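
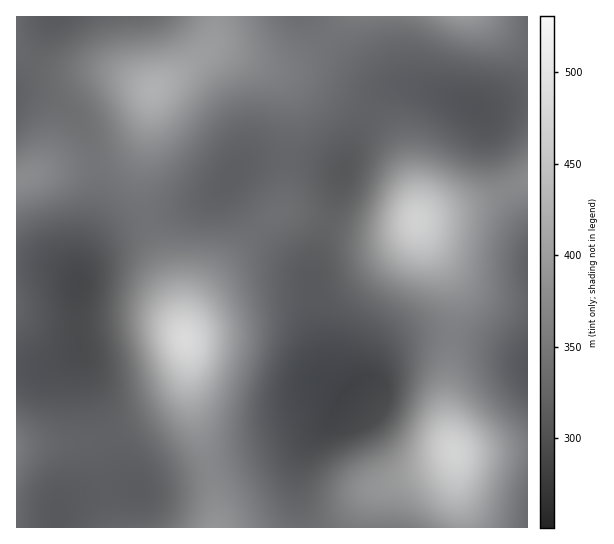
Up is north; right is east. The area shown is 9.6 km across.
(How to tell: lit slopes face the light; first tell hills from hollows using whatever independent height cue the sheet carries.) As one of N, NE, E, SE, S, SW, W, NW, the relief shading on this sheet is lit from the E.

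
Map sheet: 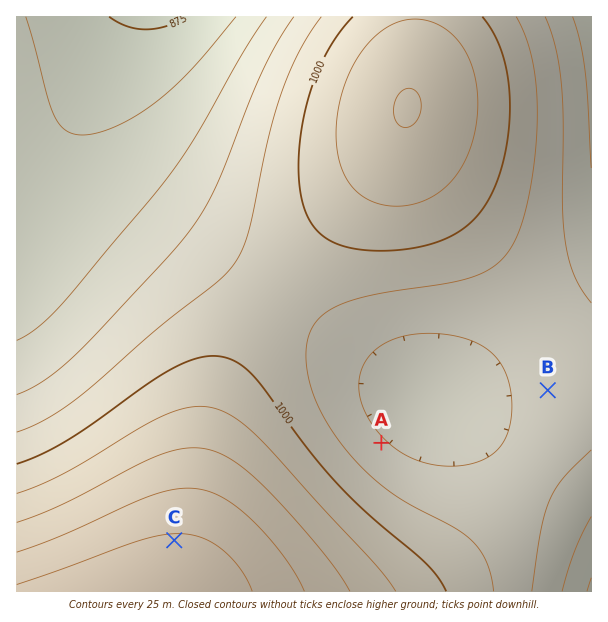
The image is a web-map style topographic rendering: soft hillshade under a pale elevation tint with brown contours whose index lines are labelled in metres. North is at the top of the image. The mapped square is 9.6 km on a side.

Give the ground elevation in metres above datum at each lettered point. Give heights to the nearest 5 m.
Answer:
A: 955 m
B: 960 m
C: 1105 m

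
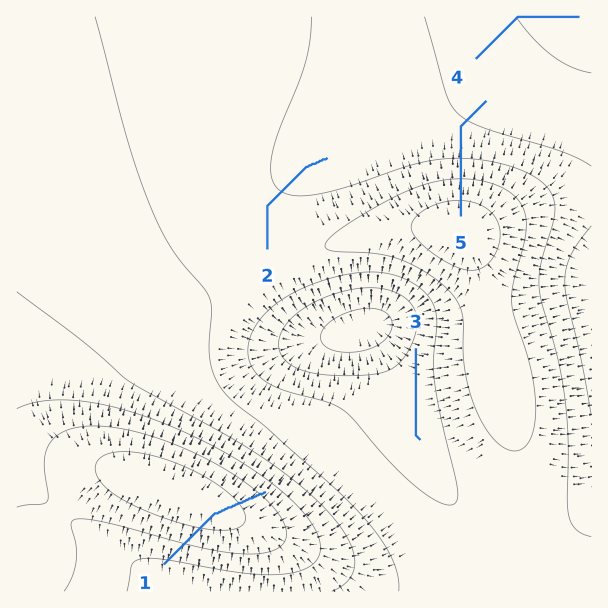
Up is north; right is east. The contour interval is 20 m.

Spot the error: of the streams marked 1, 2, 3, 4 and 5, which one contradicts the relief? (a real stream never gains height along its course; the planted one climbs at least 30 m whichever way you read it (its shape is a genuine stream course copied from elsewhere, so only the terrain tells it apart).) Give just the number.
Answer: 1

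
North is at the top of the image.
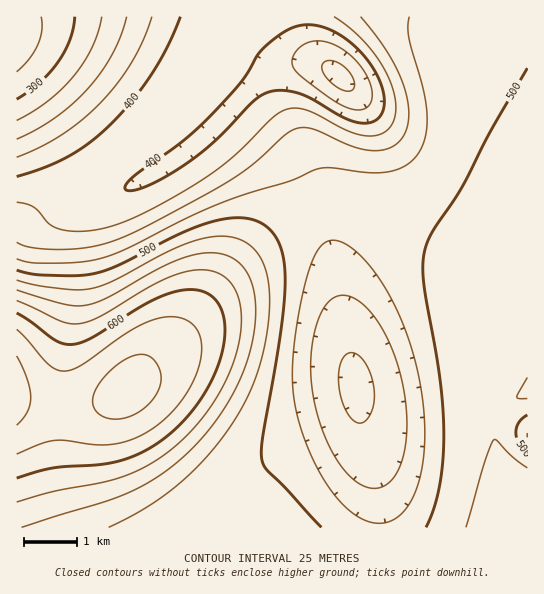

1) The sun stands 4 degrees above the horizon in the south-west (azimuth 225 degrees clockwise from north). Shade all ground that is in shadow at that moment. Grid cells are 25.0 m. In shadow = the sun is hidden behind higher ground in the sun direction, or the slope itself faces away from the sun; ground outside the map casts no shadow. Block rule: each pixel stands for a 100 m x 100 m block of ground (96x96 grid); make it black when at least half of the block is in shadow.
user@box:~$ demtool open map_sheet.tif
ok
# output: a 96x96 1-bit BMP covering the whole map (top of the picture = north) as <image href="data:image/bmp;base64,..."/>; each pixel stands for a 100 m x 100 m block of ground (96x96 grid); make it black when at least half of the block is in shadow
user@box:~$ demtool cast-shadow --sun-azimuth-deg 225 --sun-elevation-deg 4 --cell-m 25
<image width="96" height="96" href="data:image/bmp;base64,Qk2+BAAAAAAAAD4AAAAoAAAAYAAAAGAAAAABAAEAAAAAAIAEAAATCwAAEwsAAAIAAAAAAAAA////AAAAAAAAAAAAAAAAAAAAAAAAAAAAAAAAAAAAAAAAAAAAAAAAAAAAAAAAAAAAAAAAAAAAAAAAAAAAAAAAAAAAAAAAAAAAAAAAAAAAAAAAAAAAAAAAAAAAAAAAAAAAAAAAAAAAAAAAAAAAAAAAAAAAAAAAAAAAAAAAAAAAAAAAAAAAAAAAAAAAAAAAAAAAAAAAAAAAAAEAAAAAAAAAAAAAAAMAAAAAAAAAAAAAAAcAAAAAAAAAAAAAAAcAAAAAAAAAAAAAAA8AAAAAAAAAAAAAAA8AAAAAAAAAAAAAAAcAAAAAAAAAAAAAAAMAAAAAAAAAAAAAAAAAAAAAAAAAAAAAAAAAAAAAAAAAAAAAAAAAAAAAAAAAAAAAAAAAAAAAAAAAAAAAAAAAAAAAAAAAAAAAAAAAAAAAAAAAAAAAAAAAAAAAAAAAAAAAAAAAAAAAAAAAAAAAAAAAAAAAAAAAAAAAAAAAAAAAAAAAAAAAAAAAAAAAAAAAAAAAAAAAAAAAAAAAAAAAAAAAAAAAAAAAAAAAAADgAAAAAAAAAAAAAAD4AAAAAAAAAAAAAAD8AAAAAAAAAAAAAAD+AAAAAAAAAAAAAAD+AAAAAAAAAAAAAAD/AAAAAAAAAAAAAAD/gAAAAAAAAAAAAAD/wAAAAAAAAAAAAAD/4AAAAAAAAAAAAAD/4AAAAAAAAAAAAAD/8AAAAAgAAAAAAAD/+AAAABwAAAAAAAD/+AAAABwAAAAAAAD//AAAABwAAAAAAAD//gAAABwAAAAAAAD//wAAAAAAAAAAAAD//wAAAAAAAAAAAAD//4AAAAAAAAAAAAD//8AAAAAAAAAAAAD//8AAAAAAAAAAAAAf/+AAAAAAAAAAAAAH/+AAAAAAAAAAAAAB//AAAAAAAAAAAAAAf/AAAAAAAAAAAAAAH/AAAAAAAAAAAAAAA/AAAAAAAAAAAAAAAGAAAAAAAAAAAAAAAAAAAAAAAAAAAAAAAAAAAAAAAAAAAAAAAAAAAAAAAAAAAAAAAAAAAAAAAAAAAAAAAAAAAAAAAAAAAAAAAAAAAAAAAAAAAAAAAAAAAAAAAAAAAAAAAAAAAAAAAAAAAAAAAAAAAAAAAAAAAAAAAAAAAAAAAAAAAAAAAAAAAAAAAAAAAAAAAAAAAAAAB8AAAAAAAAAAAAAAH+AAAAAAAAAAAAAAP+AAAAAAAAAAAAAAf/AAAAAAAAAAAAAA//AAAAAAAAAAAAAB//AAAAAAAAAAAAAD//AAAAAAAAAAAAAH//AAAAAAAAAAAAAH/+AAAAAAAAAAAAAP/+AAAAAAAAAAAAAP/+AAAAAAAAAAAAAP/8AAAAAAAAAAAAAP/4AAAAAAAAAAAAAH/wAAAAAAAAAAAAAD/gAAAAAAAAAAAAAA+AAAAAAAAAAAAAAAAAAAAAAAAAAAAAAAAAAAAAAAAAAAAAAAAAAAAAAAAAAAAAAAAAAAAAAAAAAAAAAAAAAAAAAAAAAAAAAAAAAAAAAAAAAAAAAAAAAAAAAAAAAAAAAAAAAAAAAAAAAAAAAAAAAAAAA="/>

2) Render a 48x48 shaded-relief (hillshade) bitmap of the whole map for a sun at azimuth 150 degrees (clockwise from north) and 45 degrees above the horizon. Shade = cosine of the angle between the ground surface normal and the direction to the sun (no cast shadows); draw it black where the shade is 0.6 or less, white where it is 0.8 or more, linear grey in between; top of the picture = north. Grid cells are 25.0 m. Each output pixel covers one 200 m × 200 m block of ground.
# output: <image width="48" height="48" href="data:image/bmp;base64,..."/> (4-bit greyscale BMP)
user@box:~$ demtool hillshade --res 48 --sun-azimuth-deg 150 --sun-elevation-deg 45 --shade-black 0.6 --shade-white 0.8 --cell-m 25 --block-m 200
<image width="48" height="48" href="data:image/bmp;base64,Qk32BAAAAAAAAHYAAAAoAAAAMAAAADAAAAABAAQAAAAAAIAEAAATCwAAEwsAABAAAAAAAAAAAAAAABEREQAiIiIAMzMzAERERABVVVUAZmZmAHd3dwCIiIgAmZmZAKqqqgC7u7sAzMzMAN3d3QDu7u4A////ALu7u7u7qqqZmIiIiIiIh3d2ZmZmd3eIiLu7u7u7u6qpmYiIiIiIiHd2ZmZmZ3eIiLu7u7u7u7uqmZiIiIiIiHd2ZmZmZ3eIiLu7u7vMzMu6qZmIiIiIiHd2ZmZmZ3eIiLu7u7vMzMzLupmIiIiIiHd3ZmZmZ3eIh7u7u7vMzd3Mu6mYiIiIiId3ZmZmZ3eIdru7q7u8zd3dy7qZiIiIiId3dmZmZ3eIdruqqqu8zN3d3LupmIiIiIh3dmZmZ3eIh7qqqqq7vM3d3cuqmYiIiIh3dmZmd3eImqqpmZmqu8zd3dy6mZmZmIiHd2Zmd3iJvKqZiImaq7zN3dzLqZmZmIiHd2Zmd3iJvamYiIiJmqu8zd3LqpmZmYiId2Znd3iIm5mId3d4mZqrzN3MuqmZmYiId3Znd3iIiZiHdmZniJmqvMzMuqqZmYiId3d3d3iIiIiHZlVmeIiZq8zMu6qqmZiId3d3d4iIiIh3ZVVVZ4iJmrzMy7qqqZiIh3d3d4iIiId3ZURFVniImavMy7qqqZmIh3d3d4iIiHd2ZUQ0VWeIiaq7u7uqqZmIh3d3eIiIiGZmZUMzRWZ3iJqru7uqqpmYiHd3eIiIiFZmVUMzNFZneImqu7u6qpmYiHd3iIiIiEVVVEMiI0VWd4maq7uqqpmYiId4iIiIiDREREMiIjRVZ3iZqqqqqpmYiIiIiIiIiDMzRDMiIiNEVneJmqqqqpmYiIiIiIiIiCIzMzMiESI0RWd4maqqqpmYiIiIiIiIiDMzMzMiERIjRFZ3iZmqqZmYiIiIiIiIiERDMzMiEREiNFVniJmZmZmIiIiIiIiIiFVVRDMyIRESI0VmeImZmZiIiIiIiIiIiHdmVUQzIhESI0RWd4iZmYiIiIiIiIiIiHd3dmVUMiERIzRWZ4iIiIiIiIiIiIiIiHeIiHdlRDIiIjRVZ3iIiIiIh3d3iIiIiHeIiIh3ZUMyIjRFZ3eIiIiHd3d3eIiIiGZ3iJmYd2VDMzNFZneIiIh3d3d3d4iIiFZneImZmHZUQzNFVnd3iHd3dmd3d4iIiEVWZ4iZmZh2VEREVmd3d3dmZmZ3d4iIiERVZneJmZmHZVREVWZ3d2ZVVVZnd4iIiEREVWd4mZqZh2VERVZndmVURFZnd4iIiERERVZniJqpmHZVRVVmZlRDRFVnd4iIiERERFVmeImqmYdlVFVVVUQzNFZnd4iIiEREREVWZ4iaqZh2VUVVVEMzRFZ3d4iIiERERERVZniJqpmHZVRERERERWZ3eIiIiERERERVVmeImqmYdlVVVVVVVmd3eIiIiFVURERVVWZ4maqZh2ZWZndmZnd3iIiIiFVVVVVVVWZ3iZqpmHd3iIiHd3d3iIiIiFVVVVVVVVZneJmqqZmZmpmIiHeIiIiIiGZmVVVVVVZmeImqqqqqu6qYiIiIiIiIiGZmZmVVVWZmd4maq7u7u7qZiIiIiIiIiHd2ZmZmZmZmd4iZqru8u6qYiIiIiIiIiId3dmZmZmZmZ3iJqru7u6qZiIiIiIiIiA=="/>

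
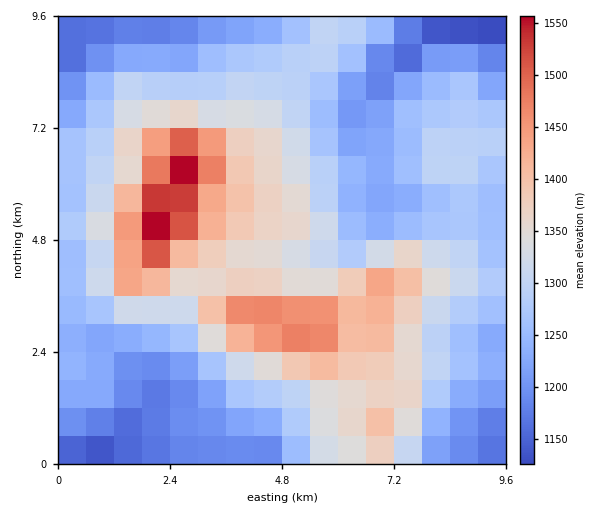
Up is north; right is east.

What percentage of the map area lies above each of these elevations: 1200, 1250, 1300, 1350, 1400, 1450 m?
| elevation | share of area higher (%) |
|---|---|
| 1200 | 85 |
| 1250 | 66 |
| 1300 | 42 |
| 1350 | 27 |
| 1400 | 13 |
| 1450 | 7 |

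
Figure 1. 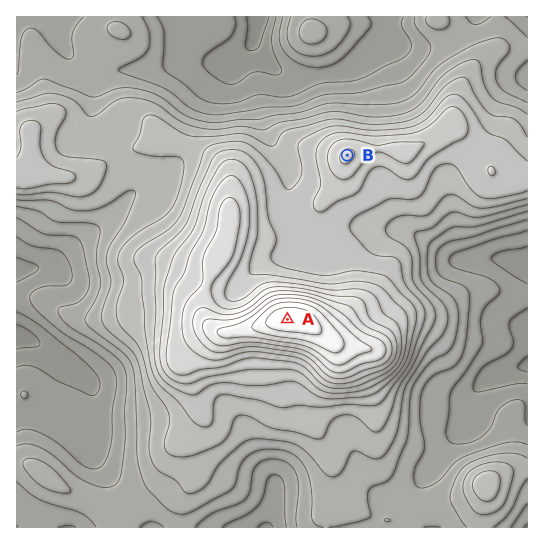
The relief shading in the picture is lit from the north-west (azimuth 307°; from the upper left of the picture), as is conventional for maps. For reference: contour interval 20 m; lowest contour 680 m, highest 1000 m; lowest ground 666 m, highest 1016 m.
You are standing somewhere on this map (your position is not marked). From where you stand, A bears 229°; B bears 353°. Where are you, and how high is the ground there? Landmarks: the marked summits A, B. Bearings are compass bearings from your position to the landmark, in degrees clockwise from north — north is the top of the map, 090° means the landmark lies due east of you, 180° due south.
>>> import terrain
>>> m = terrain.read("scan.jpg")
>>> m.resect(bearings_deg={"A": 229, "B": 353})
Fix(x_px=360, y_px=256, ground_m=825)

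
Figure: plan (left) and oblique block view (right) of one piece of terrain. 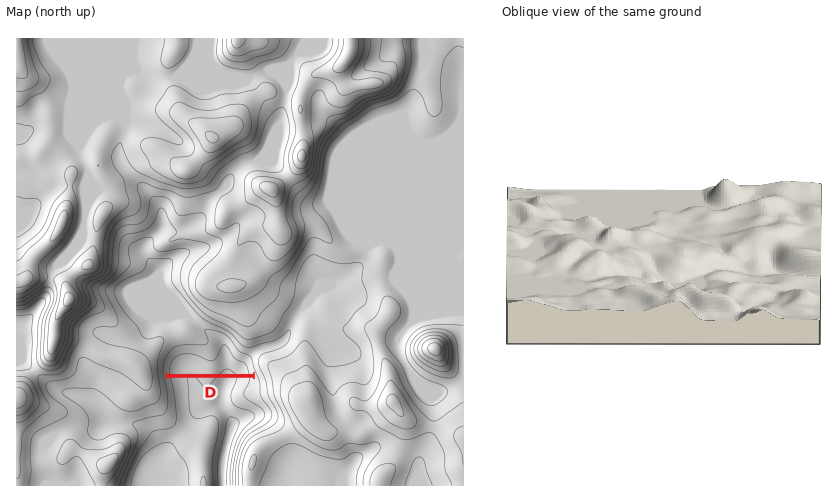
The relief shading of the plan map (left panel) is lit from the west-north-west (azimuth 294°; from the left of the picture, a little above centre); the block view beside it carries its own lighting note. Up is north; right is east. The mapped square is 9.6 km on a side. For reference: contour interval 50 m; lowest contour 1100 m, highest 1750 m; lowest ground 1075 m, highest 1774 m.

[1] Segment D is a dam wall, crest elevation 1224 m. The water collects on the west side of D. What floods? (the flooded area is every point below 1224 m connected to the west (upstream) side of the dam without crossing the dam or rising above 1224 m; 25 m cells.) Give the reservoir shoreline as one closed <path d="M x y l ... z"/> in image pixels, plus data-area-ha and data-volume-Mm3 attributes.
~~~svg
<path d="M223 337l-5 0-1 1-1 10-5 5-5 0-11-3-14 0-6 2-7 9-1 12 85 1-3-12-4-4-6-2-5-5-4-9-7-5z" data-area-ha="92" data-volume-Mm3="35.17"/>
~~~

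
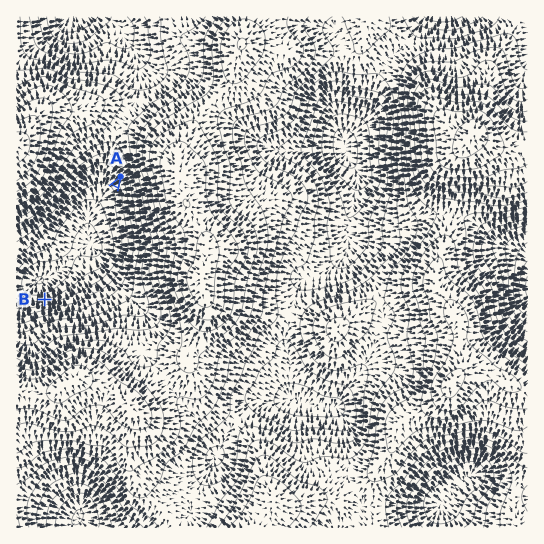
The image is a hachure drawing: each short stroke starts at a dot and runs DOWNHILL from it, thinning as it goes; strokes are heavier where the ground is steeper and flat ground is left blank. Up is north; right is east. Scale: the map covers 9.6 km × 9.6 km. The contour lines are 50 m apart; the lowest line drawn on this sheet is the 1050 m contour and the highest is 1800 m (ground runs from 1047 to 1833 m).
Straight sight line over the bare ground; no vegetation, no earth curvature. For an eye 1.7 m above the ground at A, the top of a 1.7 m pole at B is visible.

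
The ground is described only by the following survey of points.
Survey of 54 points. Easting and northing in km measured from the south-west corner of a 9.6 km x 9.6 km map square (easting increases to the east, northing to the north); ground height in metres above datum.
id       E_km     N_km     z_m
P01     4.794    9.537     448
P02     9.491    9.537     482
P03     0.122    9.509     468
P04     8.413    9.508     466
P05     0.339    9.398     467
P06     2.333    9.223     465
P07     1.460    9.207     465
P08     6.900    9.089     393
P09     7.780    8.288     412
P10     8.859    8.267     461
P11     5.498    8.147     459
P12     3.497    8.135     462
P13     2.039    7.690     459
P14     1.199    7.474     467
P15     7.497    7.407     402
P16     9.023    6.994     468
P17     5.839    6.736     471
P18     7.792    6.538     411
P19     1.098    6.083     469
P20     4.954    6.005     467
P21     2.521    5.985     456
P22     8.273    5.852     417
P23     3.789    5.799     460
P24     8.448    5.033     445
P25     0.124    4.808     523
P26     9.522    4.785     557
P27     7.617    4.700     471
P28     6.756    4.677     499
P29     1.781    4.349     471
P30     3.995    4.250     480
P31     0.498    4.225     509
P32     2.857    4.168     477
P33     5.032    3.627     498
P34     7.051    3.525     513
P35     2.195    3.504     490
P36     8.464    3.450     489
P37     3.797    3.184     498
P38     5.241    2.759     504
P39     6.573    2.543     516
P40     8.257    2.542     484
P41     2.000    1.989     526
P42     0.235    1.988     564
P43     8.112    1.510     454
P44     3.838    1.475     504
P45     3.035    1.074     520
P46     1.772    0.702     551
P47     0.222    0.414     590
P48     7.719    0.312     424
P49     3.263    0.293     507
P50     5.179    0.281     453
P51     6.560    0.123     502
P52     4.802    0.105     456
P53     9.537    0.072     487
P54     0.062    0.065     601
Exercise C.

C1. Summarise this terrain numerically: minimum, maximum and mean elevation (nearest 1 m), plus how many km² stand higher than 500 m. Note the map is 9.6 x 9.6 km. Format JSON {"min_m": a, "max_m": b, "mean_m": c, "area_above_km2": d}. {"min_m": 390, "max_m": 603, "mean_m": 480, "area_above_km2": 24.3}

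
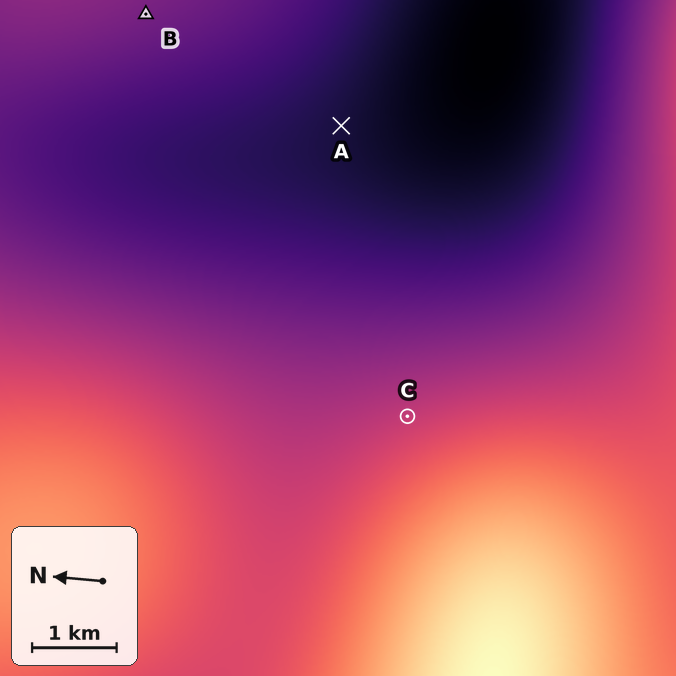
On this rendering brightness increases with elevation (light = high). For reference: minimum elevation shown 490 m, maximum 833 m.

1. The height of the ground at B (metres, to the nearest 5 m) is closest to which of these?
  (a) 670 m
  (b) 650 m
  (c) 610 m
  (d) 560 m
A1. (c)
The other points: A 530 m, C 675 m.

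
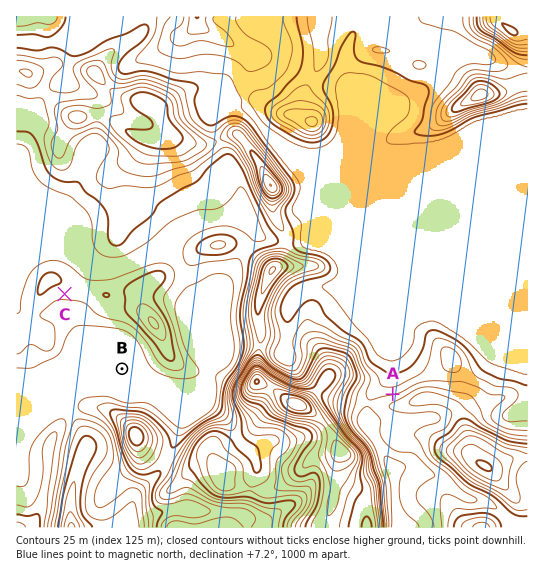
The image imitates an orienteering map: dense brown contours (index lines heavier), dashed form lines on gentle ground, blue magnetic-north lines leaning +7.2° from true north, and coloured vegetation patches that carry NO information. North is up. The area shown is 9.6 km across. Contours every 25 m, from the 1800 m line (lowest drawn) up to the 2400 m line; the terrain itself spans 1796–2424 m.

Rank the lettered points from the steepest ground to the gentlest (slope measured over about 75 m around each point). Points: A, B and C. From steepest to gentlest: A C B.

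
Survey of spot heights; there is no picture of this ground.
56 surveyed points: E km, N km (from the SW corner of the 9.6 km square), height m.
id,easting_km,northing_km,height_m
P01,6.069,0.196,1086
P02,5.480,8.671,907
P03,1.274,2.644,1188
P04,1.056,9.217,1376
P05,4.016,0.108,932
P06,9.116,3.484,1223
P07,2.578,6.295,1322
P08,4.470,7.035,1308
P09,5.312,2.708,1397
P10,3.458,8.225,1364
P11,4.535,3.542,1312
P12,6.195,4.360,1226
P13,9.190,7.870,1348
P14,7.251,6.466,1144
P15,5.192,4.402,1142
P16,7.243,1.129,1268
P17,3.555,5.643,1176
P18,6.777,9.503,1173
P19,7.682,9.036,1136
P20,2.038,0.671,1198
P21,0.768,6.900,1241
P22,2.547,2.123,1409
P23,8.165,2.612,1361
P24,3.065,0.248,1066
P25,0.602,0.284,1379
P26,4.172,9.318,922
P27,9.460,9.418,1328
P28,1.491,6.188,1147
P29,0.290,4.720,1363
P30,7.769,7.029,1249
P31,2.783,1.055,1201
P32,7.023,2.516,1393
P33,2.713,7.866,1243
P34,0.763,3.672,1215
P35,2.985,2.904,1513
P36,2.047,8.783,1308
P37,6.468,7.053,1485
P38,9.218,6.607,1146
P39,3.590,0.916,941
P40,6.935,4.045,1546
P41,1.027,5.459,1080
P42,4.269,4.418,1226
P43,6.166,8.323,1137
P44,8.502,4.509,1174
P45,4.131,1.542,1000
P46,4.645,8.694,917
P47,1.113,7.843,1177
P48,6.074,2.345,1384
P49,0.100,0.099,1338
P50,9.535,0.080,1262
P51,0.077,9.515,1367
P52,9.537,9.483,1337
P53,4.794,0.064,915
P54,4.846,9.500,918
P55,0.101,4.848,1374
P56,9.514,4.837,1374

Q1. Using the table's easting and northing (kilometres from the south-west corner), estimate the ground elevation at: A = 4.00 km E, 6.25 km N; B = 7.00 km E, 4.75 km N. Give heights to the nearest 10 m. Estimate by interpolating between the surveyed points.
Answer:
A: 1150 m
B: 1310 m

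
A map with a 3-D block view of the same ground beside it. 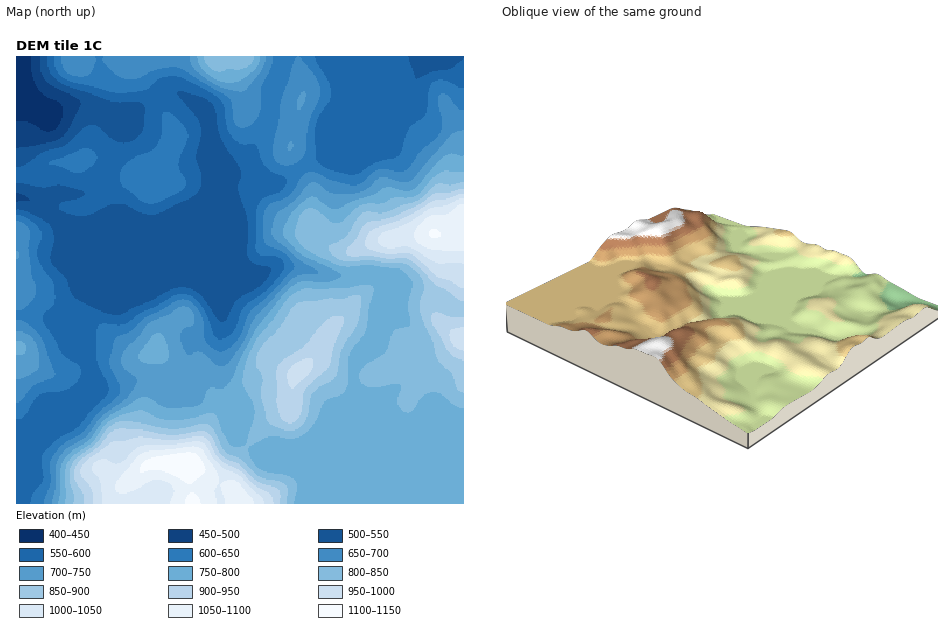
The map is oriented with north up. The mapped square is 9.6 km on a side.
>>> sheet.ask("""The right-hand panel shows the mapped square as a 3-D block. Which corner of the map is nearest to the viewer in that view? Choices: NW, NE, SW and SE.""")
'NE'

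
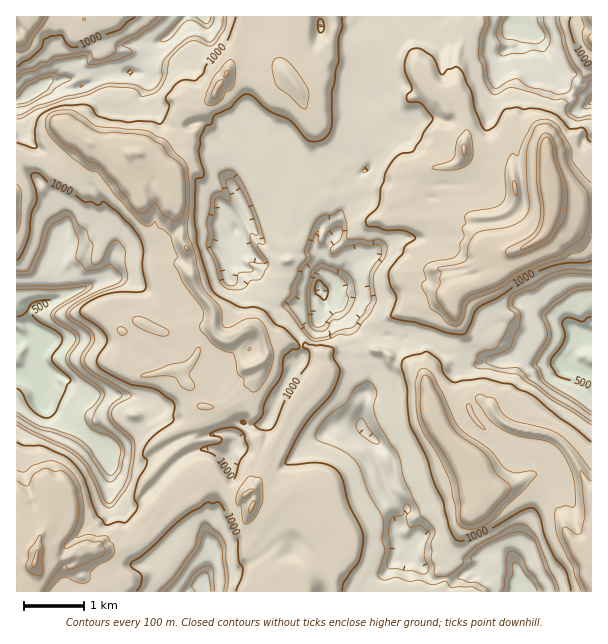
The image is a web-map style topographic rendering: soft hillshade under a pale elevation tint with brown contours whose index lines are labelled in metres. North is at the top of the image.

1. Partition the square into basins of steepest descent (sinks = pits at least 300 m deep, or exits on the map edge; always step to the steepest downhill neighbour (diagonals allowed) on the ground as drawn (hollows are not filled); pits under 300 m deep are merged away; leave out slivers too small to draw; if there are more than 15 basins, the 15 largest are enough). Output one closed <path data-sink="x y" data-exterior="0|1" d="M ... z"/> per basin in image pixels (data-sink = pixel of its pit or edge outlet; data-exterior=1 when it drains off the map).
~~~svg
<path data-sink="579 372" data-exterior="0" d="M464 156l-6 7-6 3-36 3-6 4-4 16 2 26 8 5 36 2 18 8 15 17 12 5 14 0-5 5-6 17-15 8-21 6-6 2-6 7-1 6 9 26 0 10-5 7-9 3-4 4 0 3-14 13-2 6 1 12 7 18 2 11 9 18 29 28 9 32 27-7 18-11 8 0 18 24 8 16 3 14 6 10 5 6 15 6 1-393-5-1-9 10-12 7-18 3-2 6-16 0-15 3-1-7-4-4-16-1-6-6-14-3z"/><path data-sink="320 288" data-exterior="0" d="M381 43l-22 3-14 6-18 0-1 7-6 9-21 17-3 0-9-11-18 6-15-2-21 0-6-4-10 13-3 9-18 14 2 19-11 9-15 26-7 6-3 1 10 17 0 12 10 30-1 10 9 18 4 27 18 23 2 22 5 8 14-1 13-9 6-2 10 7 4 13 16-6 15 6 11 0 12 9 13-5 45 0 33 16 14 12 3-9 14-13 0-3 4-4 9-3 5-7 0-10-9-26 3-9 10-6 21-6 15-8 6-17 5-5-14 0-12-5-15-17-18-8-36-2-8-5-2-26 4-16 6-4 27-1 15-5 6-8 2-30-6-21-4-6-10-1-11-6-15-16-4-12-5-5z"/><path data-sink="44 393" data-exterior="0" d="M81 138l-7 5-12 25-3-4-15-2-14 0-7-6-7 2 0 345 10 2 21-9 2 2 1 15-6 17 7-2 10 6-8 10-14 3-3 10 17 2 15-1 15-10 36 2 19-9 6-7-4-9 11-15-12-16 5-11 27-29 21-14 0-15 5-3 7-9 0-6-6-5-5-12-9-9-5-11-35 4-9-8-15 0-2-6 6-15 0-12-21-19 0-5 7-5 18-2 8 6 2 12 11 5 15-20 0-11-7-15-1-12 3-3 18 0 8 4 4 6 3-1-2-15-9-18 1-10-10-30-2-17-4-7-26-24-9 2-11 9-10-9-9-2-9-8z"/><path data-sink="521 585" data-exterior="0" d="M369 349l-10 3-26-2-13 6 4 10-2 6-4 8-23 22-15 32 6 6-4 6-4-2-4 0-9 17-3 12-12 19 4 6-1 6 14 7 15-12 17-9 13 0 6 4 8 25 18 30 0 9-8 11-4 7 3 16 256 0 1-40-8-5-8-1-5-6-6-10-6-21-17-26-9-8-23 12-27 7-9-32-29-28-7-14-12-42-15-12-16-6-12-8z"/><path data-sink="29 93" data-exterior="0" d="M245 16l-212 0-11 22-6 3 0 115 7 0 7 6 14 0 15 2 3 4 12-25 7-5 11 6 9 8 9 2 10 9 11-9 9-2 21 18 4 0 7-6 14-23-8-13 0-9 3-8 2-2 15-1 16-12 3-9 12-18 11-36 4-7z"/><path data-sink="519 24" data-exterior="0" d="M591 16l-256 0 1 10-10 25 19 1 14-6 22-3 30 15 5 5 4 12 15 16 23 10 8 24-2 31 6 7 7 5 11 1 6 6 16 1 4 4 1 7 15-3 16 0 2-6 18-3 12-7 9-10 5 0z"/><path data-sink="204 584" data-exterior="0" d="M204 475l-22 6-21 24-9 5-6 5 4 10-12 16-19 9-36-2-4 3-1 16 12 20-1 5 168 0 12-14 10-6 15 2 6 5 5 13 29-1-2-15 4-7 7-8 1-7-8 5-9 0-7-8-1-9 9-15 0-6-4-9-10 5-11-3-7-5-6-15-24 17-14-5 2-8-5-6-9 6-7-2-20-16z"/>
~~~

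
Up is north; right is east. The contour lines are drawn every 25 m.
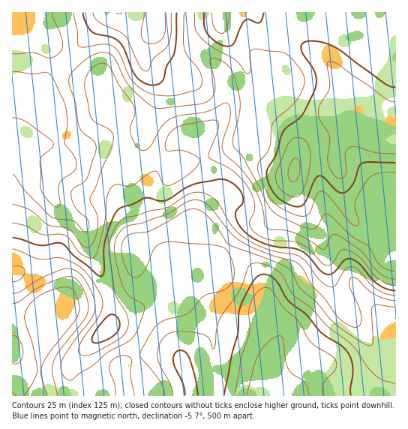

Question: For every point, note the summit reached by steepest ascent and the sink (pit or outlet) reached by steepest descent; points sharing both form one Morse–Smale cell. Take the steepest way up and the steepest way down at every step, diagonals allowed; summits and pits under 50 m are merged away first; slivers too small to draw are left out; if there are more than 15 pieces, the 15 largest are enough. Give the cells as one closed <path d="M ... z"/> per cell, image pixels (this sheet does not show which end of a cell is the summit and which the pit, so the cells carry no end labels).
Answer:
<path d="M188 12l-176 0 0 262 10-4 8-8 9-28 15-22 2-9 28 21 4 22 15 32 8 26 1 16-2 6-26 23-14 17 0 10 6 14 0 6 320 0 0-161-16 1-25 26-3 12 6 16-4 0-24 13-24 20-22 11-6 7 0-11-13-22-1-20-5-12-15-17-20-15-21-24-1-4 21-24 0-10 4-12 7-10 18-18 8-30-4-8-26 1-7 7 4-10 0-14-3-12-3-6-29-28-3-12z"/><path d="M396 12l-207 0 0 18 3 12 29 28 3 6 3 12-2 20 11-4 20 0 4 8-8 30-21 22-7 12-3 20-16 16-3 6 17 22 25 19 15 17 5 12 1 20 13 22 2 10 4-6 22-11 24-20 24-13 4 0-6-16 3-12 25-26 16-2z"/><path d="M56 203l-2 9-15 22-9 28-8 8-10 6 0 120 64 0 0-6-6-14 0-10 14-17 26-23 2-6-3-24-10-28-10-20-5-24z"/>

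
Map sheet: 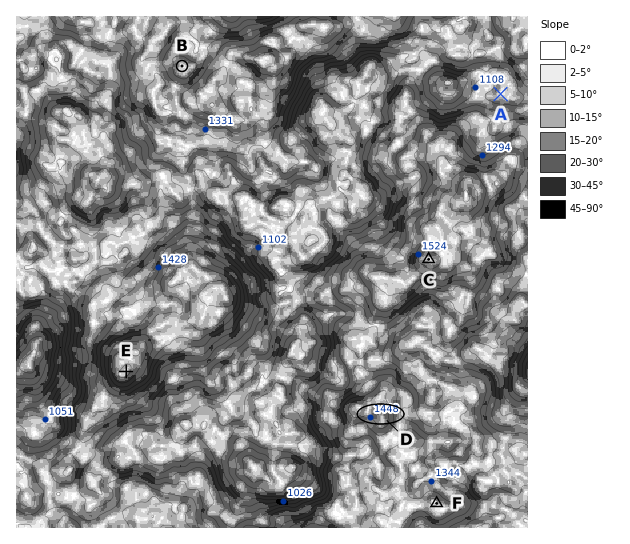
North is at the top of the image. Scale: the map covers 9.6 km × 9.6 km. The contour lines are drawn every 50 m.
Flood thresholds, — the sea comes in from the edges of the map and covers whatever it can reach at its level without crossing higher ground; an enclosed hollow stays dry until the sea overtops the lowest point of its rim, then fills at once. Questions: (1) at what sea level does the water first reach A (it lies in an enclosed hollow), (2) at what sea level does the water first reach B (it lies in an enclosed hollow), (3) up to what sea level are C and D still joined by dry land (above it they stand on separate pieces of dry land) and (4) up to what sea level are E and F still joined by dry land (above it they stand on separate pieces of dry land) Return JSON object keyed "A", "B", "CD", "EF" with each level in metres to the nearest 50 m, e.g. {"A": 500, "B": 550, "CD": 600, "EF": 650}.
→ {"A": 1100, "B": 1350, "CD": 1300, "EF": 1150}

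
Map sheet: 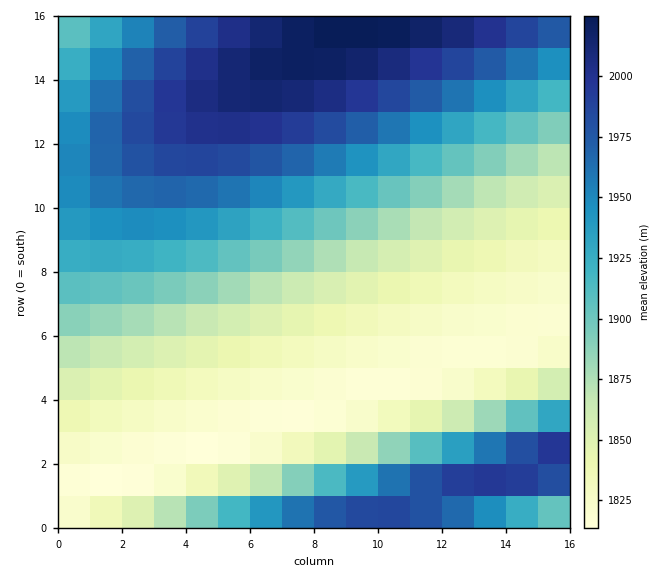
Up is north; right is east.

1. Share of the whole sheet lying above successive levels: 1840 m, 75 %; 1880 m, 57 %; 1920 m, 43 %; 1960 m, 28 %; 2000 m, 9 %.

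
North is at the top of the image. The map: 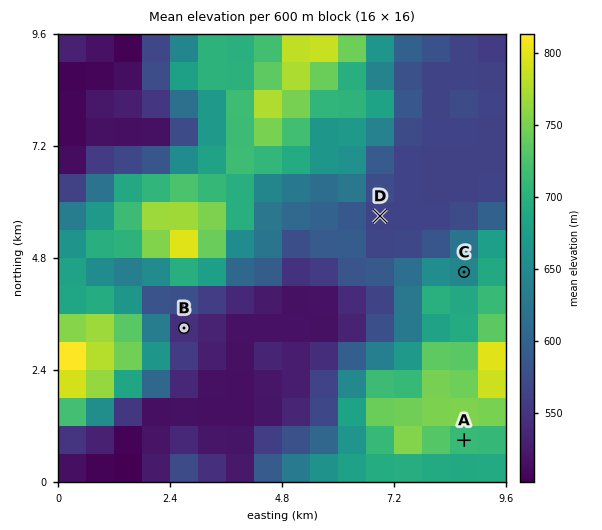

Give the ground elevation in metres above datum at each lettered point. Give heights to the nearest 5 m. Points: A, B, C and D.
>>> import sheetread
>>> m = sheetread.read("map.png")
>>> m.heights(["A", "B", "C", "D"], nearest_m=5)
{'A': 710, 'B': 535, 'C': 630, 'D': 565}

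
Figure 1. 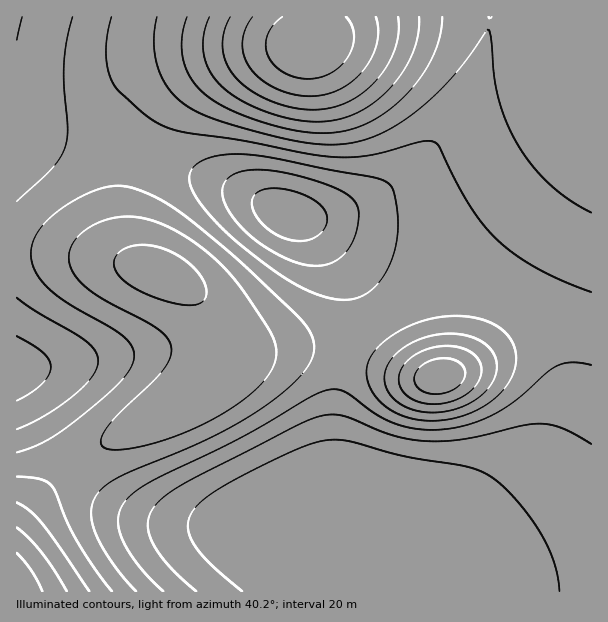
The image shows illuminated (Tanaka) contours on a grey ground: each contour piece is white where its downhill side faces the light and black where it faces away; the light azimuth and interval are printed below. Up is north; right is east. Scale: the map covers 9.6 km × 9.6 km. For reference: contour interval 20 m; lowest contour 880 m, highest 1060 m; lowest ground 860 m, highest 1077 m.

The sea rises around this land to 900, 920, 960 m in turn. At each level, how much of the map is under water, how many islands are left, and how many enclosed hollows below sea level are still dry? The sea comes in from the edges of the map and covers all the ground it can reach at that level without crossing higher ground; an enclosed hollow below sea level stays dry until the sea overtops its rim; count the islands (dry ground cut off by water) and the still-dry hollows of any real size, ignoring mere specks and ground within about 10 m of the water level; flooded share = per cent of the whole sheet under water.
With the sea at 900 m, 20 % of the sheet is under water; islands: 0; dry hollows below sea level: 1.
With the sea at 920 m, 28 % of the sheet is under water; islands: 0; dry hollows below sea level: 1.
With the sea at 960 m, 73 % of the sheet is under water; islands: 2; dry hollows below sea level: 0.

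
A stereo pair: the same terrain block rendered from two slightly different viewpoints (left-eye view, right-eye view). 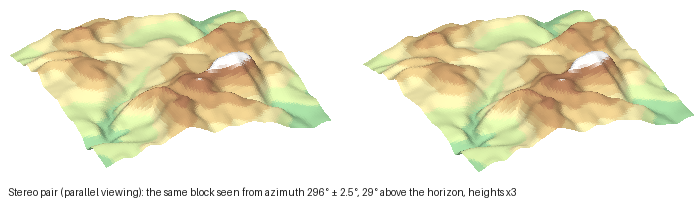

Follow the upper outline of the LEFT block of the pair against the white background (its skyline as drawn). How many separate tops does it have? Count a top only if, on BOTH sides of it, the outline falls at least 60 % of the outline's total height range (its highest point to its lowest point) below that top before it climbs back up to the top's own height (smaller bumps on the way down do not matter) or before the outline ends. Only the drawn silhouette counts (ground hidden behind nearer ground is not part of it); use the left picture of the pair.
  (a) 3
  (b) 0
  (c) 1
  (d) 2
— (b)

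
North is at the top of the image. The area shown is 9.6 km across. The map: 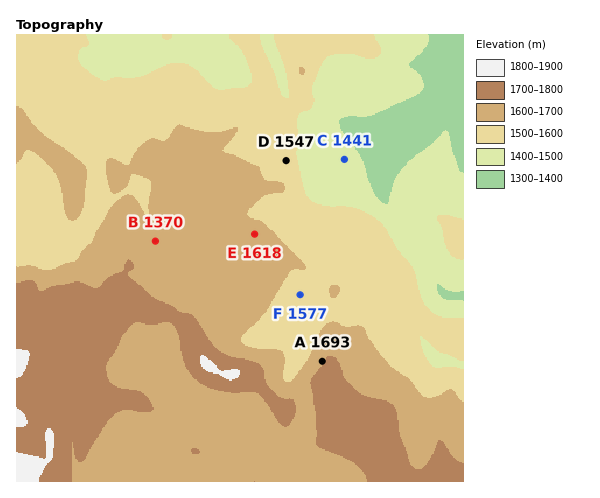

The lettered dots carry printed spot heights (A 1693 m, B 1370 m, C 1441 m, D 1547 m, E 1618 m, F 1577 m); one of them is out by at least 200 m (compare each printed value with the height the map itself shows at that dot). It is B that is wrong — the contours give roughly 1620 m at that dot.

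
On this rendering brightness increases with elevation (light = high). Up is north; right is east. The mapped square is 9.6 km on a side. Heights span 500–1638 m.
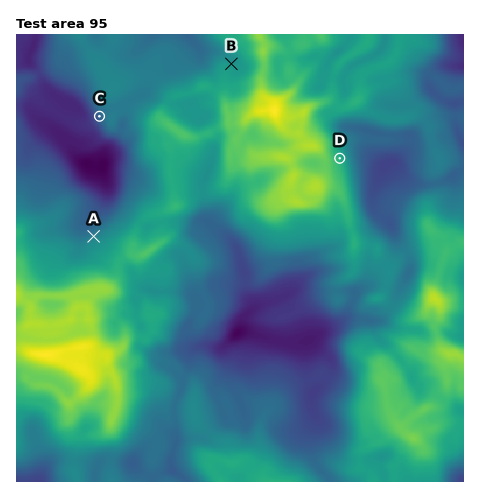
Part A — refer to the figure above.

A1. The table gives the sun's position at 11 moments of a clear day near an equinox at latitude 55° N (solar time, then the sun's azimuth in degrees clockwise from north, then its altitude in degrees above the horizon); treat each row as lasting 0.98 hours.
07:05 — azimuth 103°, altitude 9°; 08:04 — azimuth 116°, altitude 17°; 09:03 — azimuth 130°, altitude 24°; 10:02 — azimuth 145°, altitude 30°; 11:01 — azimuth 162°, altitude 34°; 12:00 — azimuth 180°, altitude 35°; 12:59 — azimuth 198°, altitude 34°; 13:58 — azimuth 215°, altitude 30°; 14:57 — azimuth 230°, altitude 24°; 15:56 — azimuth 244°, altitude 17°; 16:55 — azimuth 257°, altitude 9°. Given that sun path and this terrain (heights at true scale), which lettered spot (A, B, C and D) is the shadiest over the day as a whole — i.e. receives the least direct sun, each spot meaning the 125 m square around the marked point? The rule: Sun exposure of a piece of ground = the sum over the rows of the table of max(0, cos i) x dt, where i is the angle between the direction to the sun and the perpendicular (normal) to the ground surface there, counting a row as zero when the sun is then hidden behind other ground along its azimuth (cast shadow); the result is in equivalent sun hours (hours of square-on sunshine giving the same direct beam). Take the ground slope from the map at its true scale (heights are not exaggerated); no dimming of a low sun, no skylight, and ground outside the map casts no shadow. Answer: A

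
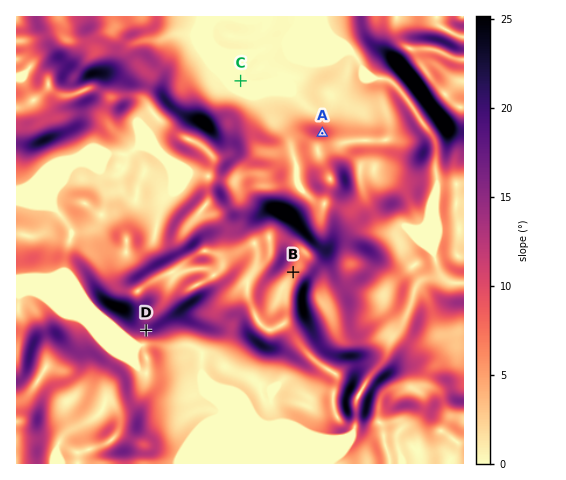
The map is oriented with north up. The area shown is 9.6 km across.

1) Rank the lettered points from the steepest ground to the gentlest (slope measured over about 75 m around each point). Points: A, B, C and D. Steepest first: D A B C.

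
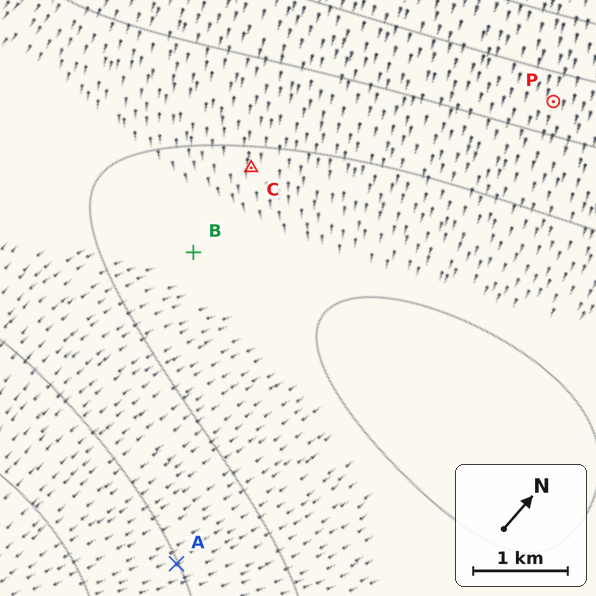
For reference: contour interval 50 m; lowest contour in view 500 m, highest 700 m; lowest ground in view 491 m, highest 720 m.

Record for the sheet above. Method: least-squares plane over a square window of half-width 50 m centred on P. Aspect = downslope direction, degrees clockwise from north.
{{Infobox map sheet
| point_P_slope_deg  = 4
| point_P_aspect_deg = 154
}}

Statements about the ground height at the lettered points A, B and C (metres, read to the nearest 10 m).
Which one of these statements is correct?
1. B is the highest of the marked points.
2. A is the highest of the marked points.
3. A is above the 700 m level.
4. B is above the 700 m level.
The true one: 2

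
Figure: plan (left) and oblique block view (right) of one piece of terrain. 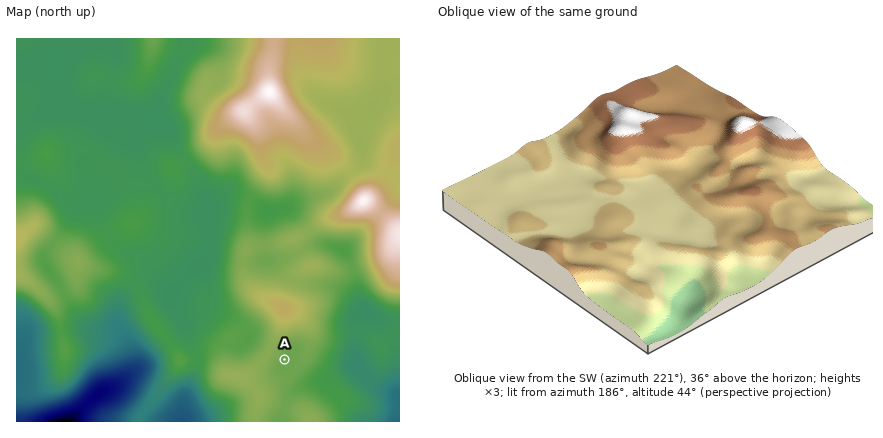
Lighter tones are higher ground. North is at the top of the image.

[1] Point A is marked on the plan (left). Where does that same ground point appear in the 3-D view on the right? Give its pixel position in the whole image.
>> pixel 780 217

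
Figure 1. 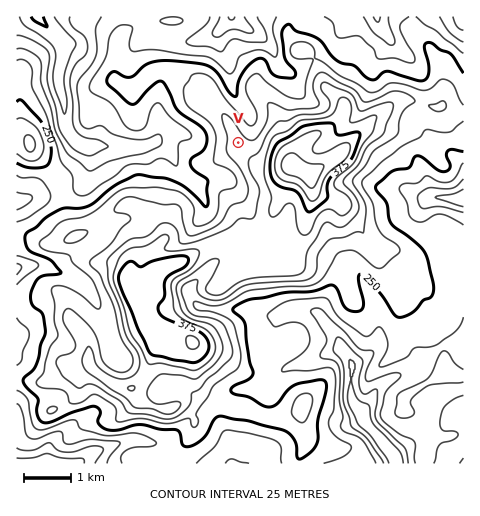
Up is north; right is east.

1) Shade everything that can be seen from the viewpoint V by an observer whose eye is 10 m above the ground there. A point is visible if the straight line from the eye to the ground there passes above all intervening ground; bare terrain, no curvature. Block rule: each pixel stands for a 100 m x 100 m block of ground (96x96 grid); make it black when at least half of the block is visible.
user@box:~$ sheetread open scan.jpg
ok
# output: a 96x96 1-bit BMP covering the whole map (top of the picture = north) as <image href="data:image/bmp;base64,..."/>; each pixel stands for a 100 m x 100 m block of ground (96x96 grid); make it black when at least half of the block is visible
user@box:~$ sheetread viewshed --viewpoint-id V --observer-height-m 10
<image width="96" height="96" href="data:image/bmp;base64,Qk2+BAAAAAAAAD4AAAAoAAAAYAAAAGAAAAABAAEAAAAAAIAEAAATCwAAEwsAAAIAAAAAAAAA////AAAAAAAAAAAAAAAAAAAAAAAAAAAAAAAAAAAAAAAAAAAAAAAAAAAAAAAAAAAAAAAAAAAAAAAAAAAAAAAAAAAAAAAAAAAAAAAAAAAAAAAAAAAAAAAAAAAAAAAAAAAAAAAAAAAAAAAAAAAAAAAAAAAAAAAAAAAAAAAAAAAAAAAAAAAAAAAAAAAAAAAAAAAAAAAAAAAAAAAAAAAAAAAAAAAAAAAAAAAAAAAAAAAAAAAAAAAAAAAAAAAAAAAAAAAAAAAAAAAAAAAAAAAAAAAAAAAAAAAAAAAAAAAAAAAAAAAAAAAAAAAAAAAAAAAAAAAAAAAAAAAAAAAAAAAAAAAAAAAAAAAAAAAAAAAAAAAAAAAAAAAAAAAAAAAAAAAAAAAAAAAAAAAAAAAAAAAAAAAAAAAAAAAAAAAAAMAAAAAAAAAAAAAAB4AAAAAAAAAAAAAAD4AAAAAAAAAAAAAAPwAAAAAAAAAAAAAAfAAAAAAAAAAAAAAAMAAAAAAAAAAAAAAAAAAAAAAAAAAAAAAAAAAAAAAAAAAAAAAAAAAAAAAAAAAAAAAAAAAAAAAAAAAAAAAAAAAAAAAAAAAAAAAAAAAAAAAAAAAAAAAAAAAAAAAAAAAAAACAAAAAAAAAAAAAAADAAAAAAAAAAAAAAAHAAAAAAAAAAAAAAAHgAAAAAAAAAAAAAAH/gAAAAAAAAAAAAAD//AAAAAAAAAAAAAH//gAAAAAAAAAAAAH5/wAAAAAAAAAAAAP4/4AAAAAAAAAAAAH8//B4AAAAAAAADgH////8AAAAAAAADgHn///8AAAAAAAAAAAD///8AAAAAAAAAAAD///8AAAAAAAA4AAH///8AAAAAAAA4AAP///8AAAAAAAAcAAf/5/+AAAAAAAAcAB//5/+AAAAAAAAeAH//5/+AAAAAAAAfAP//5/yAAAAAAAAfgP//n4AAAAAAAAAfgP//DAEAAAAAAAA/wP/8AAGAAAAAAAA/8D/4AAPAAAAAAAD/+D/wAAPAAAAAAAP//D/wMB/gAAAAAAf////w8D/gAAAAAAf////x4H/gAAAAAAf////zgf/wAAAAAAf////vAf/wAAAAAAf////eA//4AAAAAAf+//+cAf/8AAAAAA/4f//8A//OAAAAAA/we//+B//HAAAAAB/g8D///9/GAAAAAB/g8D///5/CAAAAAB/A4D///x/AAAAAAB/A4D///h/AAAAAAB/AwD+H/B+AAAAAAB/AQD+D/D8AAQAAAD+AYH8B/D8AAwAAAD+AcH8B2D4AHAAAAD+ACP8B+HwAOAAAAD8AA98D+HgAMAAAAB8AAYeHwEAAIAAAAB8AAQOOAAAAIAAAAB8AAQHwAAAAAAAAAB4AAAAAAAAAAAAAAB4AAAAAAMAAAAAAABwAAAAAAMAHgAAAABAAAAAAAMAPgAAAAAAAAAAAAIAMAAAAAAAAAAAAAAAAAAAAAAAAAAAAAAAAAAAAAAAAAAAAAAAAAAAAAAAAAAAAAAAAAAAAAAAAAAAAAAAAAAAAAAAAAAAAAAAAAAAAAA="/>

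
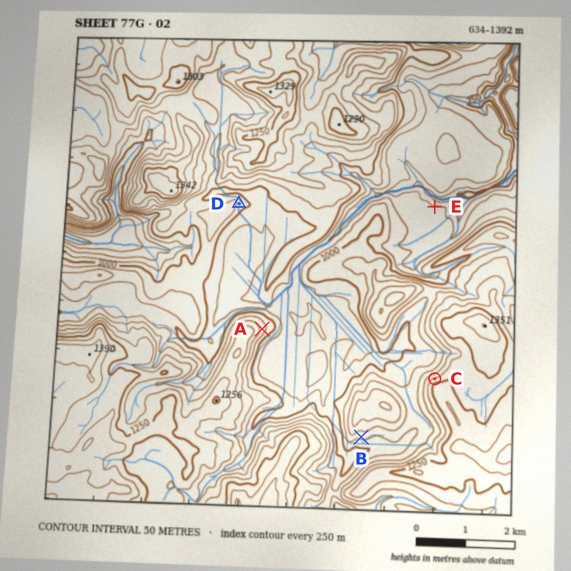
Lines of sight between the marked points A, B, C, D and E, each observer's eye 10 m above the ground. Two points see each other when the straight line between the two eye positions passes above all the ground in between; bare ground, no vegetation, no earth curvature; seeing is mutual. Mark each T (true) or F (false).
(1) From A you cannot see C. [F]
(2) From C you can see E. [F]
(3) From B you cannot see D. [T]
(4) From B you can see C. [F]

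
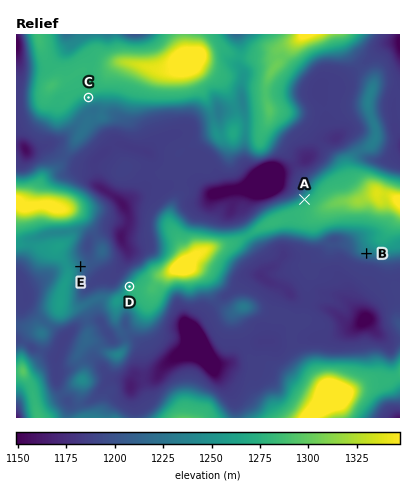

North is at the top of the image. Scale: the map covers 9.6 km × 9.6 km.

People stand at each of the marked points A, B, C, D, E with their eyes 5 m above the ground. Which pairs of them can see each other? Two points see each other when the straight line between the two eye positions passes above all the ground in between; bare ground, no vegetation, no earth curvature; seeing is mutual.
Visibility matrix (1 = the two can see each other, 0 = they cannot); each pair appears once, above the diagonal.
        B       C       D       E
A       0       1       0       0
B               0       0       0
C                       1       0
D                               1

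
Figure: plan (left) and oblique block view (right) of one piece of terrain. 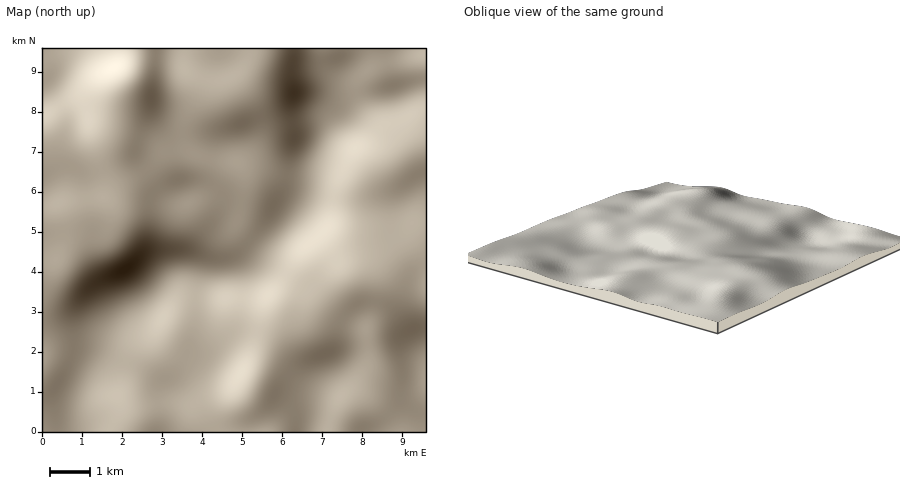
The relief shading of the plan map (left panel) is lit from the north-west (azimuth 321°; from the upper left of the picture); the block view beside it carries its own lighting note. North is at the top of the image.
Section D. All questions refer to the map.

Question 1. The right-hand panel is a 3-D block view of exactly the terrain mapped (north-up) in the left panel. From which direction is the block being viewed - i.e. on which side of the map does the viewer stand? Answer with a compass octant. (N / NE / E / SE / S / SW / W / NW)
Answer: SE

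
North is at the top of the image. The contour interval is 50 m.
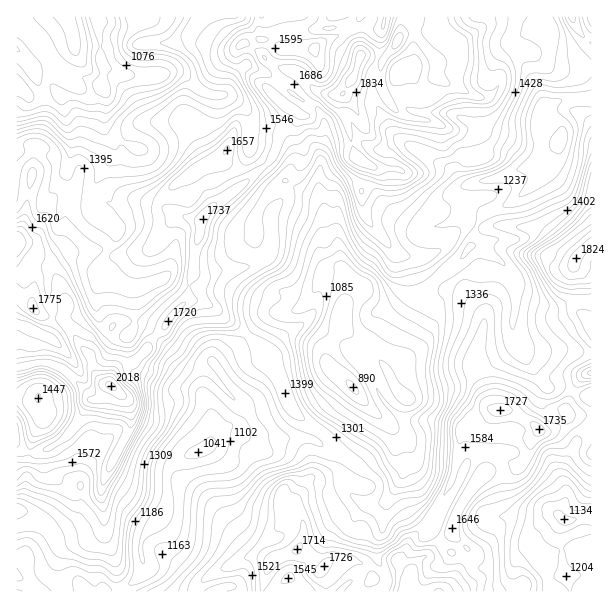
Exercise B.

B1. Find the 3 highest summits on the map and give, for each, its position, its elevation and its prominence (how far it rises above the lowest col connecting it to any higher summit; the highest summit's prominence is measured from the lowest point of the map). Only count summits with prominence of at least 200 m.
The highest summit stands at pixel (111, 386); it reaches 2018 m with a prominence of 1128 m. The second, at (351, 80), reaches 1926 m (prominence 320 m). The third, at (576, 258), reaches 1824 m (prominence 506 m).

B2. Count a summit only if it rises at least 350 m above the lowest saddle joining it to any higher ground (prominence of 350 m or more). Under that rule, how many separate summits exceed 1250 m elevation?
2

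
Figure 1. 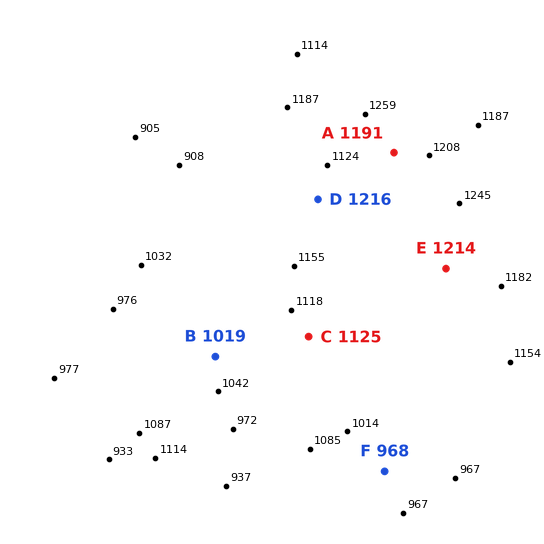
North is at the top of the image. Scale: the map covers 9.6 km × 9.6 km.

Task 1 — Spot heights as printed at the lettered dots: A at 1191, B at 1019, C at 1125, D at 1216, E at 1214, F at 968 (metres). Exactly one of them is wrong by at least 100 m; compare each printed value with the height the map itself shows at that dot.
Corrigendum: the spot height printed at D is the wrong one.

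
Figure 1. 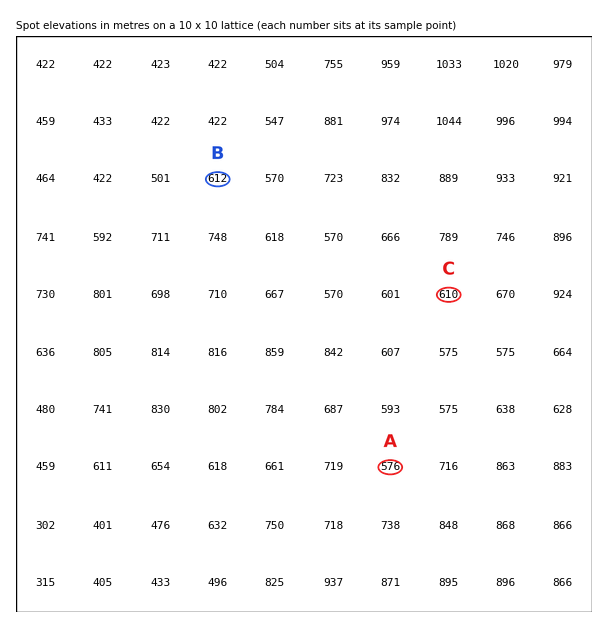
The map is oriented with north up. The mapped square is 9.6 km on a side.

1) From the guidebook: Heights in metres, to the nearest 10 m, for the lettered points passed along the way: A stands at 580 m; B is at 610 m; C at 610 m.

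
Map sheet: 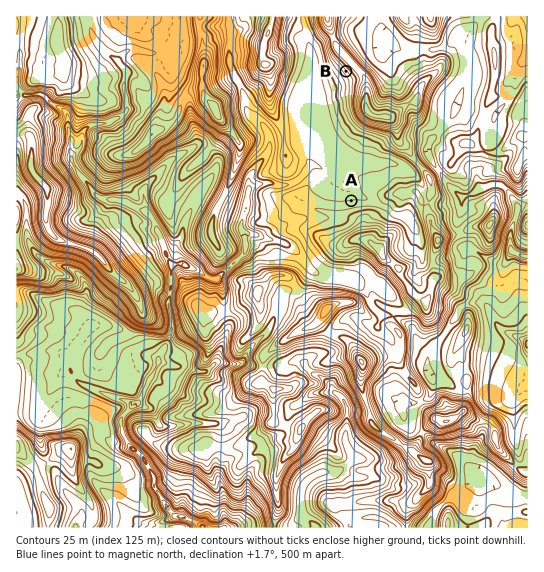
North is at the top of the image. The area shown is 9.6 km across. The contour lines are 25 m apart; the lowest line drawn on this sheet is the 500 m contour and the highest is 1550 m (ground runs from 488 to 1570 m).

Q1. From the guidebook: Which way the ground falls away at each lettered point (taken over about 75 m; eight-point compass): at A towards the N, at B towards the SW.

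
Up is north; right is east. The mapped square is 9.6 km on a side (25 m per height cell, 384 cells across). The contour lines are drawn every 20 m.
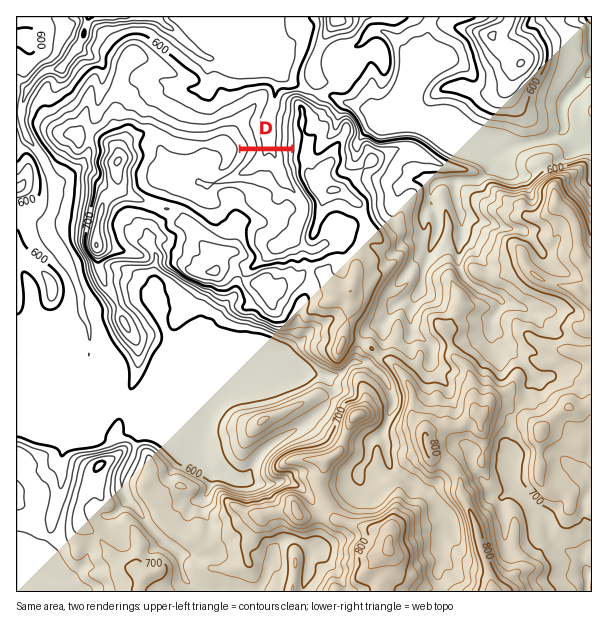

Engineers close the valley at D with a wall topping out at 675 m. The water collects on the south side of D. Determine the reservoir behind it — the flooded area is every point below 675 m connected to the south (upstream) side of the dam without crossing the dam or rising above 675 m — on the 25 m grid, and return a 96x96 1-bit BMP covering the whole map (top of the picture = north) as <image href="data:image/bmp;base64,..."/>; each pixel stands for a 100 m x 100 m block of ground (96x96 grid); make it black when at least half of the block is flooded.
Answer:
<image width="96" height="96" href="data:image/bmp;base64,Qk2+BAAAAAAAAD4AAAAoAAAAYAAAAGAAAAABAAEAAAAAAIAEAAATCwAAEwsAAAIAAAAAAAAA////AAAAAAAAAAAAAAAAAAAAAAAAAAAAAAAAAAAAAAAAAAAAAAAAAAAAAAAAAAAAAAAAAAAAAAAAAAAAAAAAAAAAAAAAAAAAAAAAAAAAAAAAAAAAAAAAAAAAAAAAAAAAAAAAAAAAAAAAAAAAAAAAAAAAAAAAAAAAAAAAAAAAAAAAAAAAAAAAAAAAAAAAAAAAAAAAAAAAAAAAAAAAAAAAAAAAAAAAAAAAAAAAAAAAAAAAAAAAAAAAAAAAAAAAAAAAAAAAAAAAAAAAAAAAAAAAAAAAAAAAAAAAAAAAAAAAAAAAAAAAAAAAAAAAAAAAAAAAAAAAAAAAAAAAAAAAAAAAAAAAAAAAAAAAAAAAAAAAAAAAAAAAAAAAAAAAAAAAAAAAAAAAAAAAAAAAAAAAAAAAAAAAAAAAAAAAAAAAAAAAAAAAAAAAAAAAAAAAAAAAAAAAAAAAAAAAAAAAAAAAAAAAAAAAAAAAAAAAAAAAAAAAAAAAAAAAAAAAAAAAAAAAAAAAAAAAAAAAAAAAAAAAAAAAAAAAAAAAAAAAAAAAAAAAAAAAAAAAAAAAAAAAAAAAAAAAAAAAAAAAAAAAAAAAAAAAAAAAAAAAAAAAAAAAAAAAAAAAAAAAAAAAAAAAAAAAAAAAAAAAAAAAAAAAAAAAAAAAAAAAAAAAAAAAAAAAAAAAAAAAAAAAAAAAAAAAAAAAAAAAAAAAAAAAAAAAAAAAAAAAAAAAAAAAAAAAAAAAAAAAAAAAAAAAAAAAAAAAAAAAAAAAAAAAAAAAAAAAAAAAAAAAAAAAAAAAAAAAAAAAAAAAAAAAAAAAAAAAAAAAAAAAAAAAAAAAAAAAAAAAAAAAAAAAAAAAAAAAAAAAAAAAAAAAAAAAAAAAAAAAAAAAAAAAAAAAACAAAAAAAAAAAAAAAHwAAAAAAAAAAAAAAP+gAAAAAAAAAAAAAP8AAAAAAAAAAAAAAP8AAAAAAAAAAAAAAD8AAAAAAAAAAAAAAB+AAAAAAAAAAAAAAD+AAAAAAAAAAAAAAH+AAAAAAAAAAAAAAP+AAAAAAAAAAAAHgf+AAAAAAAAAAAAfgf8AAAAAAAAAAAB/5/8AAAAAAAAAAAD///4AAAAAAAAAAAH///4AAAAAAAAAAAH/j/wAAAAAAAAAAAB/j/wAAAAAAAAAAAAAB/wAAAAAAAAAAAAAA/wAAAAAAAAAAAAAAAAAAAAAAAAAAAAAAAAAAAAAAAAAAAAAAAAAAAAAAAAAAAAAAAAAAAAAAAAAAAAAAAAAAAAAAAAAAAAAAAAAAAAAAAAAAAAAAAAAAAAAAAAAAAAAAAAAAAAAAAAAAAAAAAAAAAAAAAAAAAAAAAAAAAAAAAAAAAAAAAAAAAAAAAAAAAAAAAAAAAAAAAAAAAAAAAAAAAAAAAAAAAAAAAAAAAAAAAAAAAAAAAAAAAAAAAAAAAAAAAAAAAAAAAAAAAAAAAAAAAAAAAAAAAAAAAAAAAAAAAAAAAAAAAAAAAAAAAAAAAAAAAAAAAAAAAAAAAAAAAAAAAAAAAAAAAAAAAAAAAAAAAA="/>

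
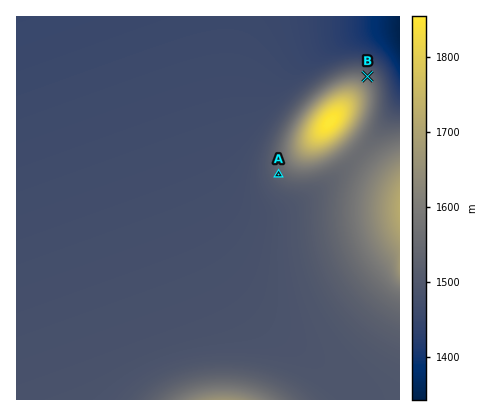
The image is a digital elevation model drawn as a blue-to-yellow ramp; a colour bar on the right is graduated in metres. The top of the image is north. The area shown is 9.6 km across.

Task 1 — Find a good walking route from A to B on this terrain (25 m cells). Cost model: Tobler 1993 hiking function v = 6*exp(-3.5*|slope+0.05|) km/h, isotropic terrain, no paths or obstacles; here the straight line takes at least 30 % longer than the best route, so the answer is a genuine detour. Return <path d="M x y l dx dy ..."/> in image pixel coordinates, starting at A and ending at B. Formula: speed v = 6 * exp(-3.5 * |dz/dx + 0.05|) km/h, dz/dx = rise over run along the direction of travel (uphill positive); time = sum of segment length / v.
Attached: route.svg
<path d="M278 174l0-24 18-36 28-28 24-12 16 0 4 2"/>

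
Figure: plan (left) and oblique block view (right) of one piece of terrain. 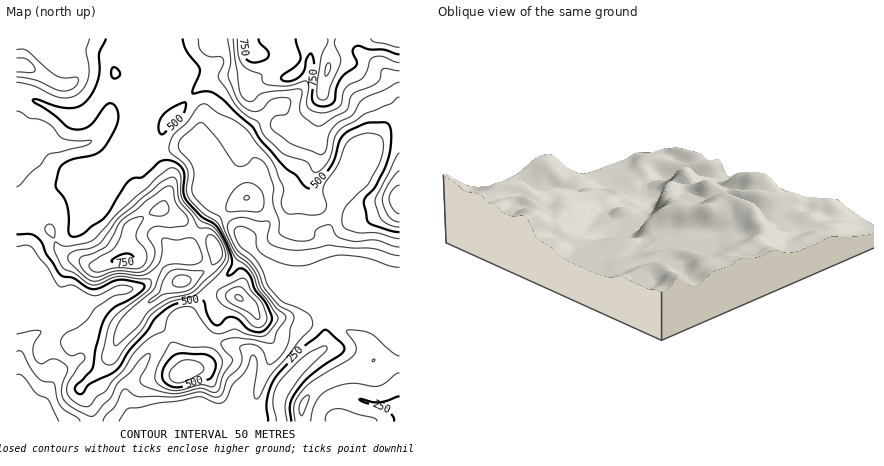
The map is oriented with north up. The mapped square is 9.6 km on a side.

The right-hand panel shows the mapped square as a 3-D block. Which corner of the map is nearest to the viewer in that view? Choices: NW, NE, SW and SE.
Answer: NW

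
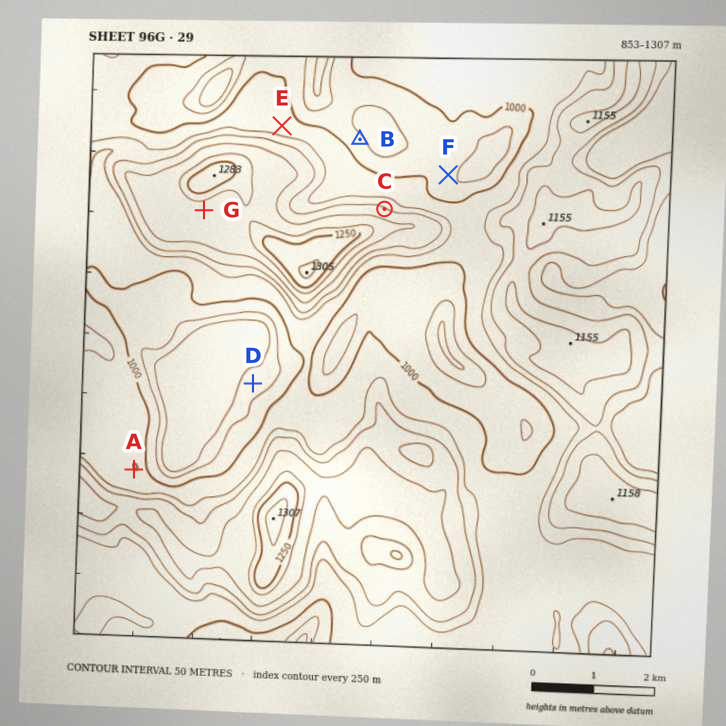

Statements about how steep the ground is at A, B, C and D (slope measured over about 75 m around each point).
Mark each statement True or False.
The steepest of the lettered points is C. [True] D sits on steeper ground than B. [False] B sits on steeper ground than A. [True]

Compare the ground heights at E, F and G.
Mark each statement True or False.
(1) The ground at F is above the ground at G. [False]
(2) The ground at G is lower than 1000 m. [False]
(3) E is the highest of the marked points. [False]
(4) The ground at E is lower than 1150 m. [True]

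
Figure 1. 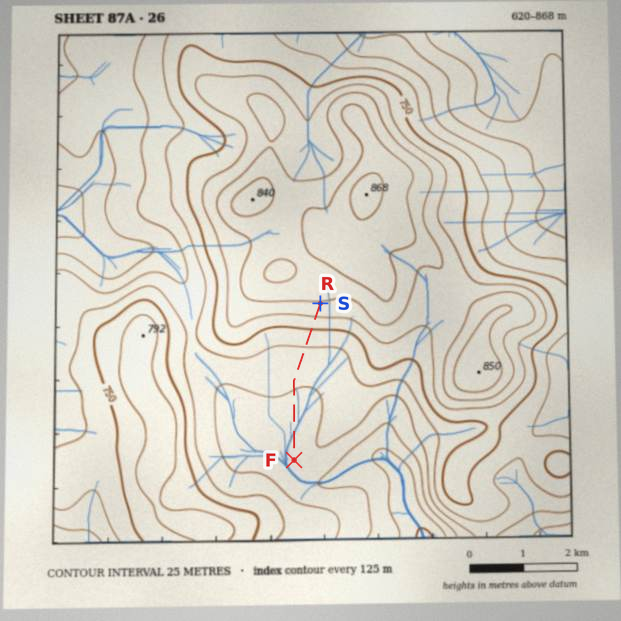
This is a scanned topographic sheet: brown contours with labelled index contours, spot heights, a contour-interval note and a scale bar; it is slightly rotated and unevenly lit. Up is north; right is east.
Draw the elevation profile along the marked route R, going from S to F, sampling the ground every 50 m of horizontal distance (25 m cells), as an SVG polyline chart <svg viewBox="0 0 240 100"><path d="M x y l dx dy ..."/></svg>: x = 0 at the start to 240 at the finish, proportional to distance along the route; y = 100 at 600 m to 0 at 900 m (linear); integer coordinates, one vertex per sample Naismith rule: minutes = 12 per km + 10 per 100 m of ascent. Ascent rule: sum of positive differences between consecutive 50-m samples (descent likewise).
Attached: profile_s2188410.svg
<svg viewBox="0 0 240 100"><path d="M0 34l4 1 4 2 4 1 4 2 4 1 4 2 4 2 4 1 4 2 4 2 4 1 4 1 4 2 4 1 4 1 4 1 4 1 4 1 4 1 4 1 4 0 4 1 4 1 4 0 4 1 4 0 4 1 4 0 4 1 4 0 4 0 4 0 4 1 4 0 4 0 4 0 4 0 4 0 4 0 4 0 4 0 4 1 3 0 4 0 4 0 4 0 4 0 4 1 4 0 4 0 4 0 4 0 4 0 4 1 4 0 4 0 4 0 4 0 4 0 4 1 1 0"/></svg>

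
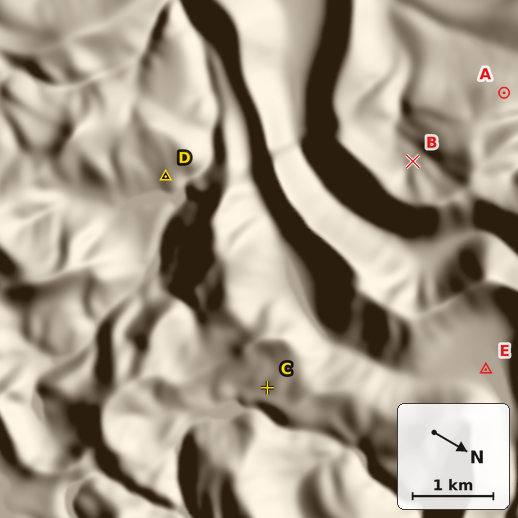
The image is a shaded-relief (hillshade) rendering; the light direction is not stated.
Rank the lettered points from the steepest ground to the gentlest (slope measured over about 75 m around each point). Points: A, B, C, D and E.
A B D C E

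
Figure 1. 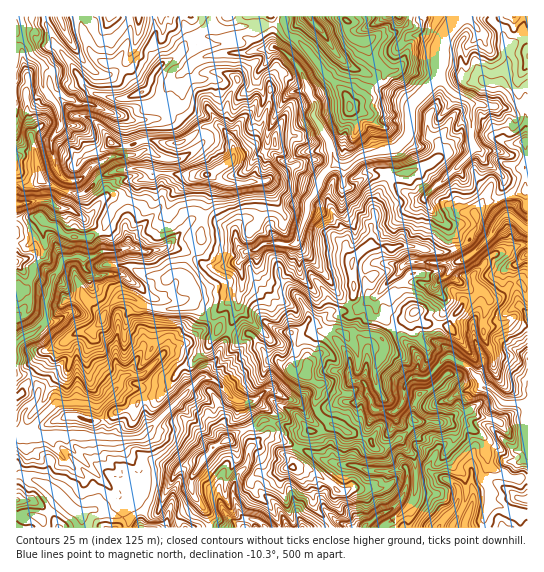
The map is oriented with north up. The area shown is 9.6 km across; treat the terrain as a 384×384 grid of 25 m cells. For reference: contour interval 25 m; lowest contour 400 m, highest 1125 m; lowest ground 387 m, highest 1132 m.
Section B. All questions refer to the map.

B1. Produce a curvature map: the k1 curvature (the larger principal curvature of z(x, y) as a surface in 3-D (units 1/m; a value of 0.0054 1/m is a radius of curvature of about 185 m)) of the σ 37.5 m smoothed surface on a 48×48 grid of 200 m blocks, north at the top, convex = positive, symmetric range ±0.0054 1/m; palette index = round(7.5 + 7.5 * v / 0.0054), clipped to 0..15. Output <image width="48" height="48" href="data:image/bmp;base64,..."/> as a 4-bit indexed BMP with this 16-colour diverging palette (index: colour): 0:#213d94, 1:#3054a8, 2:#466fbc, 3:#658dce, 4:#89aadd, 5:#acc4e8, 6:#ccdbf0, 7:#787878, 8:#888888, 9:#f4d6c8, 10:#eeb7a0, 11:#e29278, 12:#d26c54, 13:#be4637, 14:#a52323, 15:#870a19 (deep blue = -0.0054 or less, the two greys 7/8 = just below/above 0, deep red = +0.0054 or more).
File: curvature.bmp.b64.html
<image width="48" height="48" href="data:image/bmp;base64,Qk32BAAAAAAAAHYAAAAoAAAAMAAAADAAAAABAAQAAAAAAIAEAAATCwAAEwsAABAAAAAAAAAAlD0hAKhUMAC8b0YAzo1lAN2qiQDoxKwA8NvMAHh4eACIiIgAyNb0AKC37gB4kuIAVGzSADdGvgAjI6UAGQqHAJioeZiJyLqcmbuYx/3InpqN/Zl3zJuYibuZmpmYi7+bntn6jM6K2ei5e+qIfoupu3eJqIiIh394zZ6avI6Mm6mqqbyZubmpiImaiImIh3rb946cubmam9zMyo+buMm5iaupiYmJiHf394yMuajKvIqbv5+YeqqYzKmJiKmYmHi+3HjI2c68qHmHi39rmnmsmqibi5mZiamJv5bJp525iKipuZ+bt4m4qYiouoiIq4h3mfrYicmYmKie6+mXyHmsmHeIiHiIiId4i5/YiIi6qLzejeiYm4u42Ii6iJuoynqYuLqd2bu8rLms6t3Oy6mPqIyK3tvMq7itm5yYvYr52ZnJt8+7y6zsyJnImIiaq6yJqruIe/2buInp7X93jd+mmNm4qJyHmpy4m/iavKiZ2b+a+4/5qouqyrp6uLqHvKjZjKia6nmr3KmvqYyfqrifp5mY2ciZiZqst6qYnZ3MiKzPmZnZ/6jreZuKq8eozLia6aupjeyMmcrLuur5yK/6q677qcnJyNiInaq5rLqau5upuqj9ePj5mJmM2ZyZ2JmIeui62HqoiJuI2IzZn6zYiXh5rcy514h4mMudqf7Iisu8qZmr7J65muqKeovX2HiXmquKvnuNuIiXiaqauoyayq6d16r4m93cuYmIuImdi6mImJy6jpm3ma2I/cmN3IeImYiJmIn5i3yIqJmZfLjLmryJu9u7mJmJmZmYmIy46YyKipmZ6qyou62nr4majLqZqImpqLuNt4yLqdvbnup4q56tr7//+5iZl4iNqNmeiZt5qpu+yJ+Yi5j6eYmoqomYmZm5rduoiZunmonO6Xr7uLrZqruaibmJipmbmXp5mLm7zf/Zr+id34nK/+7Lq6qZmomMza+KvKqbmLiIeOuK55m+m3qpmpmYioiJuK6JuritiJiYeJ56yd7omaipiZmYeYh3ia2nnpqtqHiZm7yWfYeoibeaiIi3eJiHeMiIv4qcqamcqYvMrcuc//p4iYibd4mYeaupj3eqqIqJqYm6zcz+h4+ZvLma287v/8l4f66ZqJm4m4rIjIn3vpv//t7czduXy7y6e5jt3curiduprJzIy9qJiJd3h4zpqone+biYiIrLyKvOrM+ZzL3t6nmqiIfquuqIp8x4d4eLrJiJrJ+JnKj7nv3e2HrYuOjNp8+XmonbnYvcra76in3YeIh2vb7Iquiqicu7/pfp2pmpi6rcv/6HiYiIeOmOjq2Wqrqsu4j424y5q7uq6ZeZmZmHfLuK3o67epuZl3m+namHq9uZqM/+7aiIjJq3zanImbmal3iNiImZucyLzOh3idh4l4fajbrHm7mKuJh5m8uqmb2InZeIl9l4iqvafK2Yy4iIq6uorJmJmMqIvYrLiI2oeJiKyNp72YmKqsmHfJqZmMiq6KqKmJmbmIiIqriumImZh8l3jal6mIq9mMeIuLiKiZqqmIvqmJvKmKx3jZmLmYmdeqiIt6qZmYmZmq2peLuc3KqYiceLionJi5mIuLmaiaiau7yYzNuqquqqiJvZiw=="/>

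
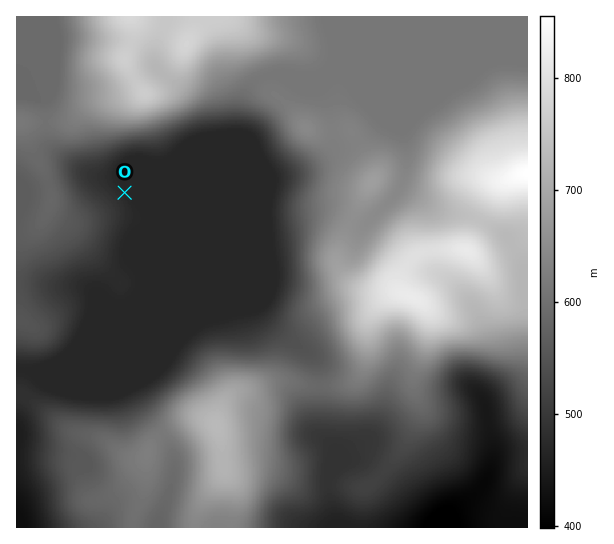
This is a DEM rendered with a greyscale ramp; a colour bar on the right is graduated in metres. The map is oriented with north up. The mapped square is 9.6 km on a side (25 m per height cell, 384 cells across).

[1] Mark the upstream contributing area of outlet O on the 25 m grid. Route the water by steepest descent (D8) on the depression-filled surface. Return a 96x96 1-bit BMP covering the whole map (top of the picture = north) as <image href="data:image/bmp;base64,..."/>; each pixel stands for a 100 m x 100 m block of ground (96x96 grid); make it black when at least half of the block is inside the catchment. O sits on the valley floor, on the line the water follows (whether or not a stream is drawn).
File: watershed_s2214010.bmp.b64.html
<image width="96" height="96" href="data:image/bmp;base64,Qk2+BAAAAAAAAD4AAAAoAAAAYAAAAGAAAAABAAEAAAAAAIAEAAATCwAAEwsAAAIAAAAAAAAA////AAAAAAAAAAAAAAAAAAAAAAAAAAAAAAAAAAAAAAAAAAAAAAAAAAAAAAAAAAAAAAAAAAAAAAAAAAAAAAAAAAAAAAAAAAAAAAAAAAAAAAAAAAAAAAAAAAAAAAAAAAAAAAAAAAAAAAAAAAAAAAAAAAAAAAAAAAAAAAAAAAAAAAAAAAAAAAAAAAAAAAAAAAAAAAAAAAAAAAAAAAAAAAAAAAAAAAAAAAAAAAAAAAAAAAAAAAAAAAAAAAAAAAAAAAAAAAAAAAAAAAAAAAAAAAAAAAAAAAAAAAAAAAAAAAAAAAAAAAAAAAAAAAAAAAAAAAAAAAAAAAAAAAAAAAAAAAAAAAAAAAAAAAAAAAAAAAAAAAAAAAAAAAAAAAAAAAAAAAAAAAAAAAAAAAAAAAAAAAAAAAAAAAAAAAAAAAAAAAAAAAAAAAAAAAAAAAAAAAAAAAAAAAAAAAAAAAAAAAAAAAAAAAAAAAAAAAAAAAAAAAAAAAAAAAAAAAAAAAAAAAAAAAAAAAAAAAAAAAAAAAAAAAAAAAAAAAAAAAAAAAAAAAAAAAAAAAAAAAAAAAAAAAAAAAAAAAAAAAAAAAAAAAAAAAAAAAAAAAAAAAAAAAAAAAAAAAAAAAAAAAAAAAAAAAAAAAAAAAAAAAAAAAAAAAAAAAAAAAAAAAAAAAAAAAAAAAAAAAAAAAAAAAAAAAAAAAAAAAAAAAAAAAAAAAAAAAAAAAAAAAAAAAAAAAAAAAAAAAAAAAAAAAAAAAAAAAAAAAAAAAAAAAAAAAAAAAAAAAAAAAAAAAAAAAAAAAAAAAAAAAAAAAAAAAAAAAAAAAAAAAAAAAAAAAAAAAAAAAAAAAAAAAAAAAAAAAAAAAAAAAAAAAAAAAAAAAAAAAAAAAAAAAAAAAAAAAAAAAAAAAAAAAAAAAAAAAAAAAAAAAAAAAAAAAAAAAAAfAAAAAAAAAAAAAAA/4AAAAAAAAAAAAAB/8AAAAAAAAAAAAAB/+AAAAAAAAAAAAAD//AAAAAAAAAAAAAD//gAAAAAAAAAAAAD//gAAAAAAAAAAAAD//gAAAAAAAAAAAAH//gAAAAAAAAAAAAH//gAAAAAAAAAAAAP//gAAAAAAAAAAAAP//AAAAAAAAAAAAAf/+AAAAAAAAAAAAAf/8AAAAAAAAAAAAAf/8AAAAAAAAAAAAA//8AAAAAAAAAAAAA//8AAAAAAAAAAAAB//8AAAAAAAAAAAAAAP8AAAAAAAAAAAAAAH8AAAAAAAAAAAAAAD+AAAAAAAAAAAAAAB/AAAAAAAAAAAAAAADAAAAAAAAAAAAAAAAAAAAAAAAAAAAAAAAAAAAAAAAAAAAAAAAAAAAAAAAAAAAAAAAAAAAAAAAAAAAAAAAAAAAAAAAAAAAAAAAAAAAAAAAAAAAAAAAAAAAAAAAAAAAAAAAAAAAAAAAAAAAAAAAAAAAAAAAAAAAAAAAAAAAAAAAAAAAAAAAAAAAAAAAAAAAAAAAAAAAAAAAAAAAAAAAAAAAAAAAAAAAAAAAAAAAAAAAAAAAAAAAAAAAAAAAAAAAA="/>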